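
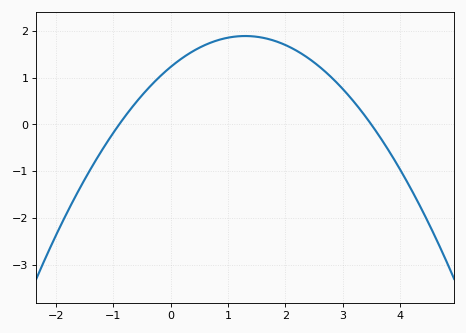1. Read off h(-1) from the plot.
-0.2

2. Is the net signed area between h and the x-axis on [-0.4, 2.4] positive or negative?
positive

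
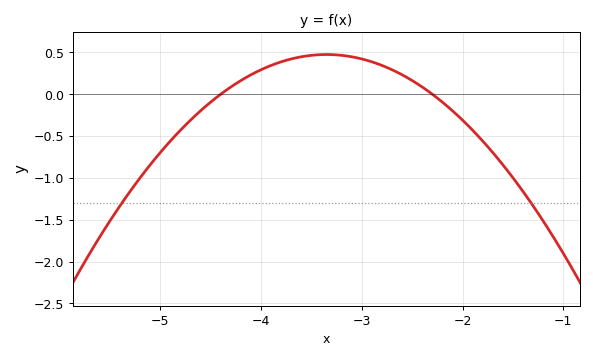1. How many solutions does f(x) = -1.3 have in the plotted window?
2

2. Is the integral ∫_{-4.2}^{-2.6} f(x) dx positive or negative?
positive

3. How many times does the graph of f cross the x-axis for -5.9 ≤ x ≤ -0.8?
2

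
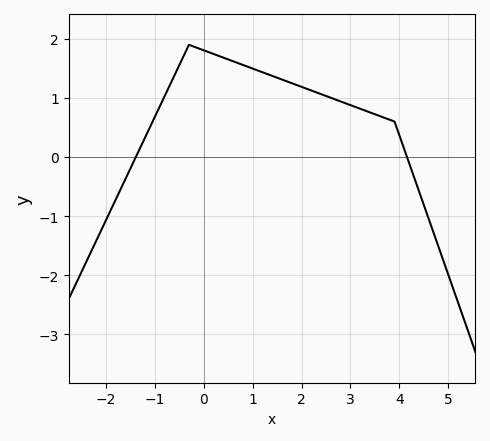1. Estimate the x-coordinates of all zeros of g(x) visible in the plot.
-1.38, 4.15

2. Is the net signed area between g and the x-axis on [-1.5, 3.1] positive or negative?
positive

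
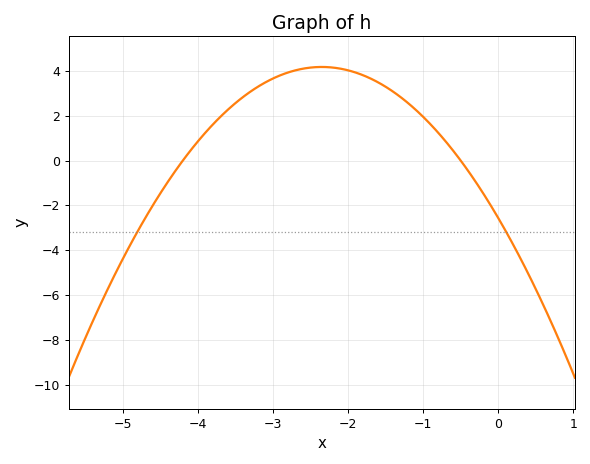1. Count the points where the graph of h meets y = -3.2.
2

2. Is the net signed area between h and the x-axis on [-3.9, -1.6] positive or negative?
positive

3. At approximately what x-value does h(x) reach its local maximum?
-2.35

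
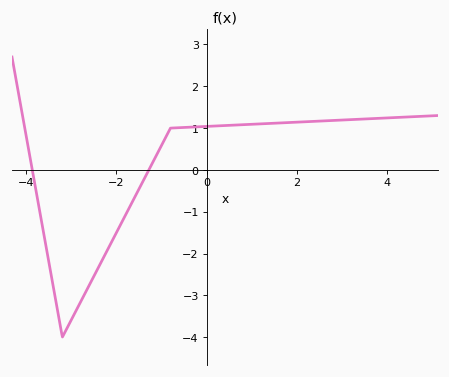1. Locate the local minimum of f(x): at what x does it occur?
-3.2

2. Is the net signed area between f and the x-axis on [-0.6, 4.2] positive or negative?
positive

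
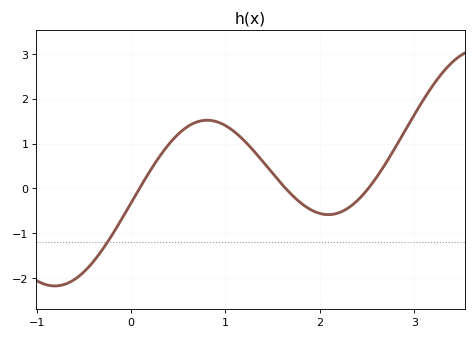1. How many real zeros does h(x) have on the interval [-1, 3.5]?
3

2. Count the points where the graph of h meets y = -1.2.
1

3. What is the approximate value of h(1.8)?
-0.3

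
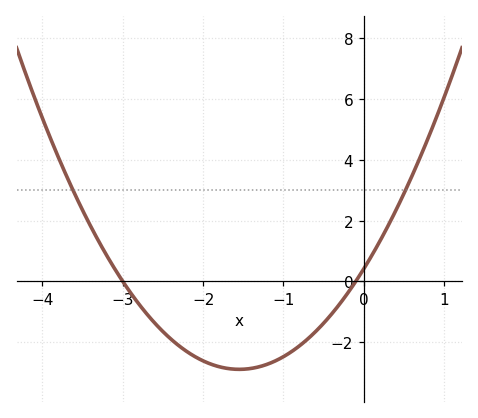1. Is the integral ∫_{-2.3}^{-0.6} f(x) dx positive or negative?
negative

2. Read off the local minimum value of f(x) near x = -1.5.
-2.9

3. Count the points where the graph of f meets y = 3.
2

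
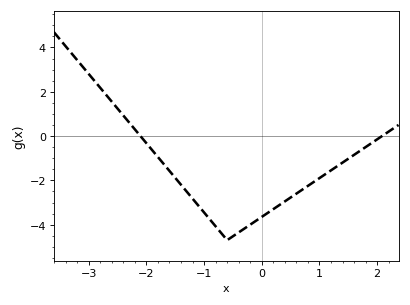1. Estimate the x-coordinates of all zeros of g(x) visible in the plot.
-2.1, 2.1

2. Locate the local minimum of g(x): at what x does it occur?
-0.6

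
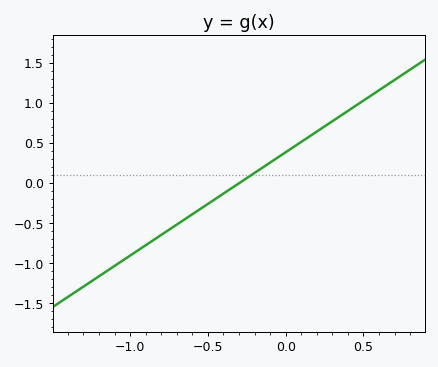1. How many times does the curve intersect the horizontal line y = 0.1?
1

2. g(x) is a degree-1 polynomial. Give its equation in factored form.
y = 1.29(x + 0.3)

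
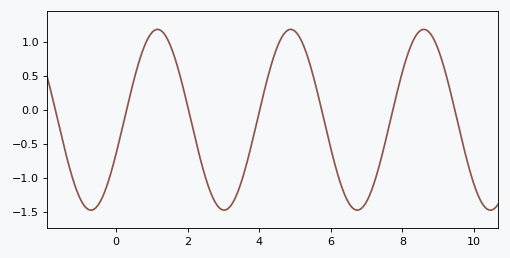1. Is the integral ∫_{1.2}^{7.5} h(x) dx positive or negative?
negative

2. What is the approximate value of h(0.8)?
0.94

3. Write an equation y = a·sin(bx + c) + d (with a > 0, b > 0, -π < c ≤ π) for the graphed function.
y = 1.33sin(1.69x - 0.392) - 0.15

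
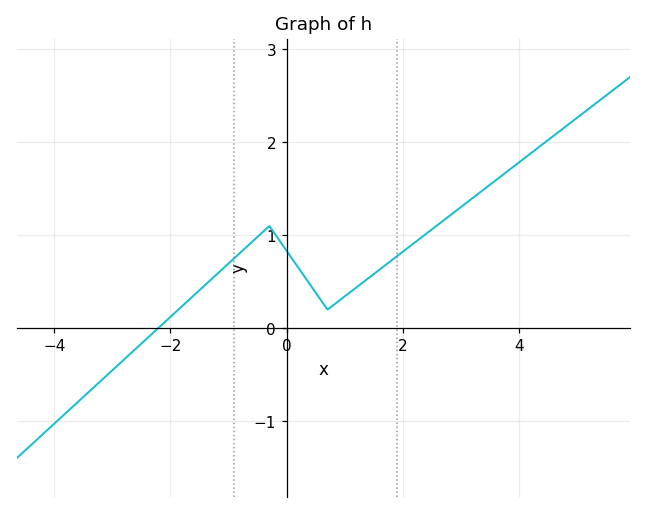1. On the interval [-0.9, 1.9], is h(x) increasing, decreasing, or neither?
neither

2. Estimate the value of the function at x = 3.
1.31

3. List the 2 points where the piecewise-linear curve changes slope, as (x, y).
(-0.3, 1.1); (0.7, 0.2)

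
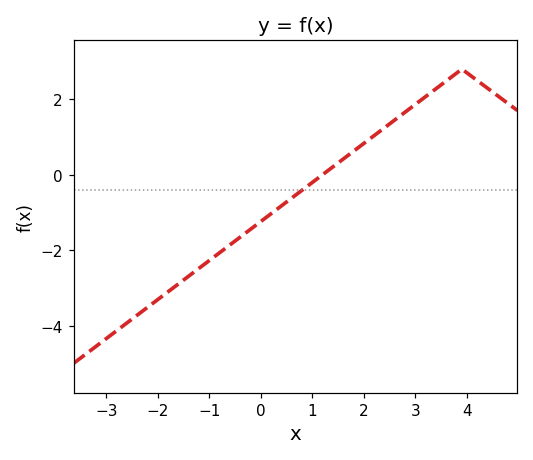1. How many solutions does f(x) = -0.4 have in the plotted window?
1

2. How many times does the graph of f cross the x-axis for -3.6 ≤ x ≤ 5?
1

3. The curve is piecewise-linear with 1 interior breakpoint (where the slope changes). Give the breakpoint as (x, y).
(3.9, 2.8)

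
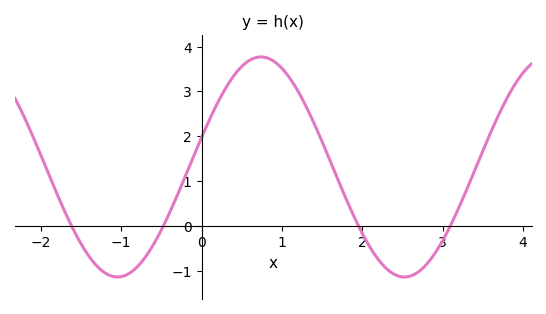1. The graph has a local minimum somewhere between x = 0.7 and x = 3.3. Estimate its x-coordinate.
2.52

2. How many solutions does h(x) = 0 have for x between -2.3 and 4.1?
4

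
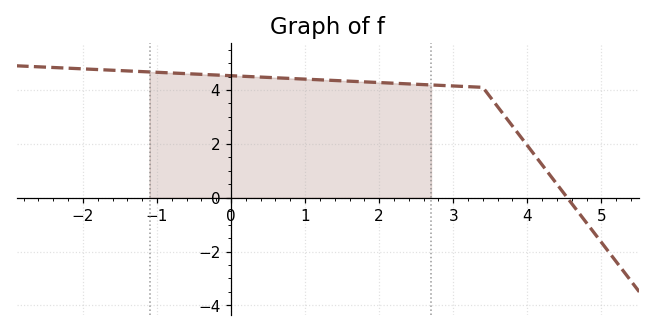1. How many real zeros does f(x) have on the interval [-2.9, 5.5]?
1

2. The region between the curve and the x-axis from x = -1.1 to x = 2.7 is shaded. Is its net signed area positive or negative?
positive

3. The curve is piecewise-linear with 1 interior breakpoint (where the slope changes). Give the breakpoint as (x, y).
(3.4, 4.1)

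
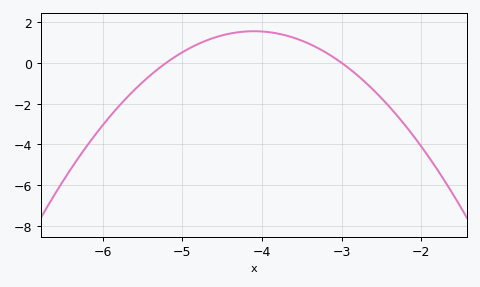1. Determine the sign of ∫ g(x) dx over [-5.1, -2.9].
positive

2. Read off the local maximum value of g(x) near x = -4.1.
1.6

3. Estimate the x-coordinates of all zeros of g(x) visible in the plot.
-5.2, -3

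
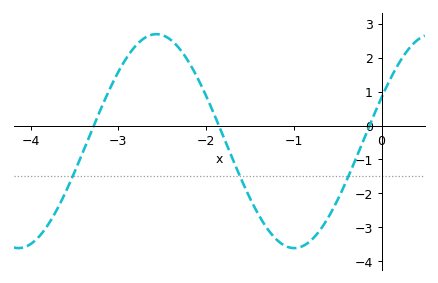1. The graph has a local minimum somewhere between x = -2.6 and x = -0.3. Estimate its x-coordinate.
-0.995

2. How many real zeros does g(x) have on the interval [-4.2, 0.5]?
3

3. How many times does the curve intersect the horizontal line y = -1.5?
3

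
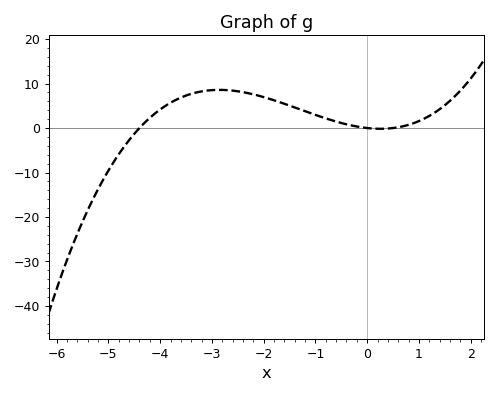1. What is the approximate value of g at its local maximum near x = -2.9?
8.58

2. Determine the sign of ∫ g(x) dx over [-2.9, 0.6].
positive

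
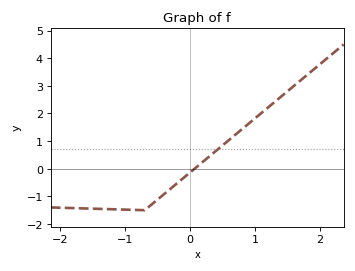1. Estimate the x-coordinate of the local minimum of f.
-0.7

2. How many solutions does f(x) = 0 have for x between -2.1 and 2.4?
1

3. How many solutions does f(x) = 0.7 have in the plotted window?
1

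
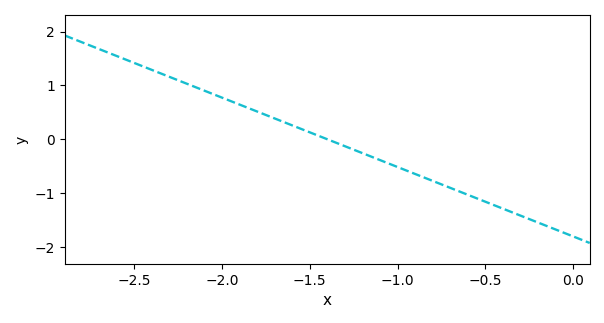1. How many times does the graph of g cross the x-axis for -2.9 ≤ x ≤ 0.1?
1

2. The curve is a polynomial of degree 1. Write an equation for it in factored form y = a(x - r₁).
y = -1.29(x + 1.4)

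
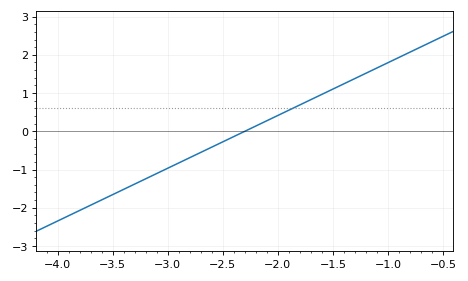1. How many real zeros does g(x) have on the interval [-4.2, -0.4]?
1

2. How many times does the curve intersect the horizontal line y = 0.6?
1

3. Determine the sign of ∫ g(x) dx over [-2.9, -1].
positive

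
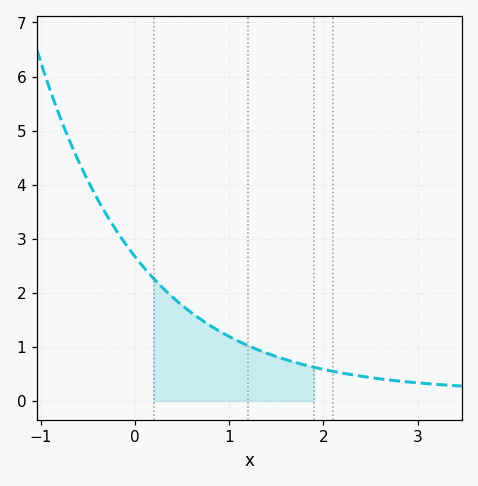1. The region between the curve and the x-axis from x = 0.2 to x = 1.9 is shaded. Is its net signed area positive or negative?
positive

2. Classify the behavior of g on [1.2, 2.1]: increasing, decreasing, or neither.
decreasing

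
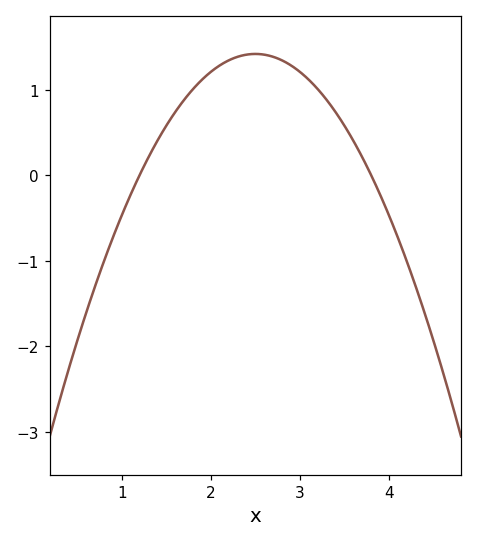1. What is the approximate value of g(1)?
-0.5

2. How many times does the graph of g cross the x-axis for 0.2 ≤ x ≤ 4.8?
2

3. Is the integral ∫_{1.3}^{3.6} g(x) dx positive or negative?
positive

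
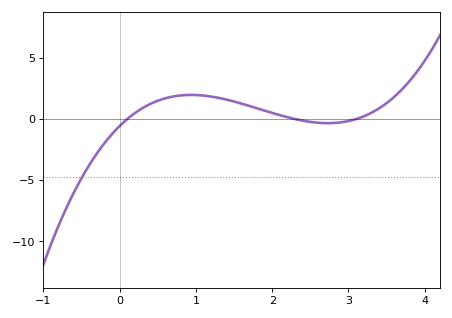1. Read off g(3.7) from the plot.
2.42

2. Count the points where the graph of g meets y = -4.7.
1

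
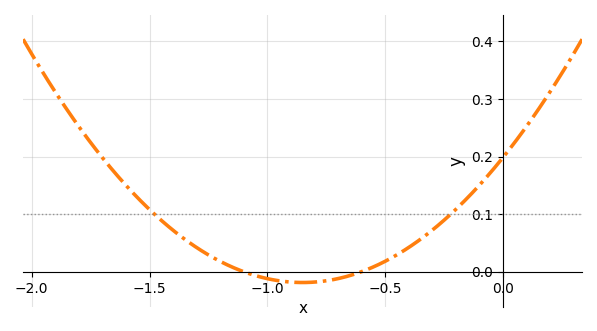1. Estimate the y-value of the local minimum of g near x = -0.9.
-0.02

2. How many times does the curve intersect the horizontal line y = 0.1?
2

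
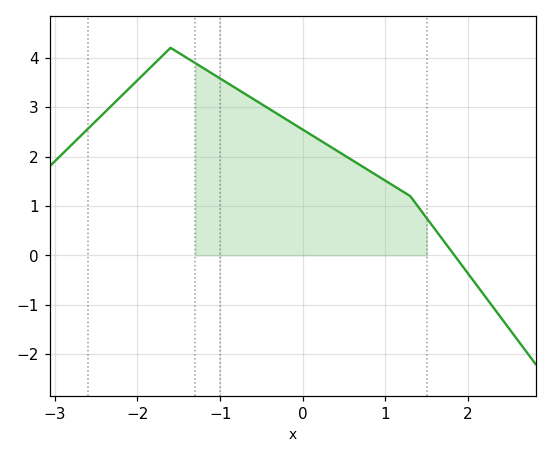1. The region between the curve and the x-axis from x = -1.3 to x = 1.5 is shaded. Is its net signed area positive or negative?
positive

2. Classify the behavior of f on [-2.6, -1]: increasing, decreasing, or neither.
neither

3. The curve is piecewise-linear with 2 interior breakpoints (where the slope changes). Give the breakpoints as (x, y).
(-1.6, 4.2); (1.3, 1.2)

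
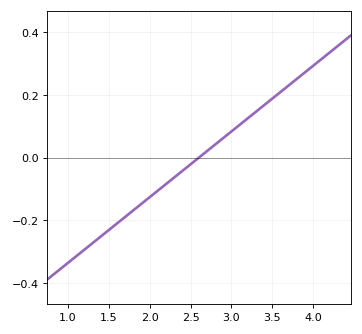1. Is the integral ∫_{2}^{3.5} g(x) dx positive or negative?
positive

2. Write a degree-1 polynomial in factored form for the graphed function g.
y = 0.21(x - 2.6)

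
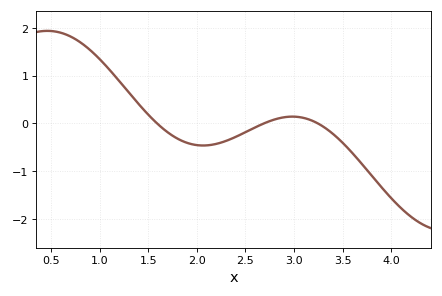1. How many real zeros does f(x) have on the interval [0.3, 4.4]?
3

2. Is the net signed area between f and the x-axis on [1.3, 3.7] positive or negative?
negative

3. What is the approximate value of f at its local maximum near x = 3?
0.143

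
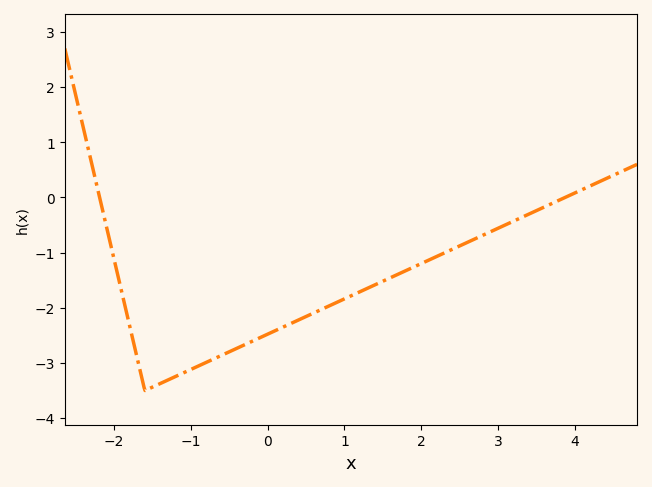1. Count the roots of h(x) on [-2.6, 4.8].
2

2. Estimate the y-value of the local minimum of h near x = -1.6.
-3.5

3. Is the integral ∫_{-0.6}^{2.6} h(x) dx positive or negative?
negative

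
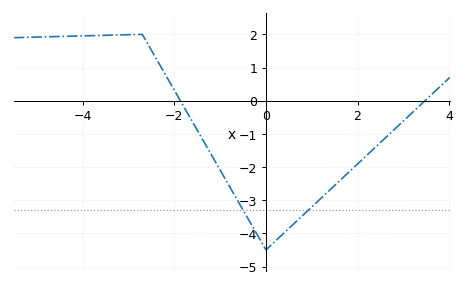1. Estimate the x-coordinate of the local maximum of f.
-2.7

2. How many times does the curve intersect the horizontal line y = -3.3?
2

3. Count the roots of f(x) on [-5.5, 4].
2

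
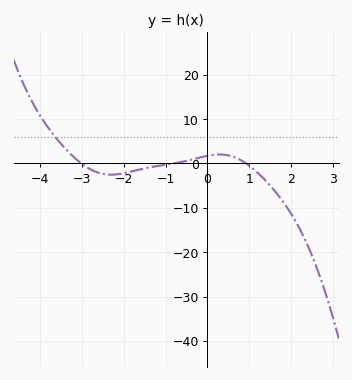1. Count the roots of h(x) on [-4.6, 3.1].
3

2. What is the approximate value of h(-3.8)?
8.05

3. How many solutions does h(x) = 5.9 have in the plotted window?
1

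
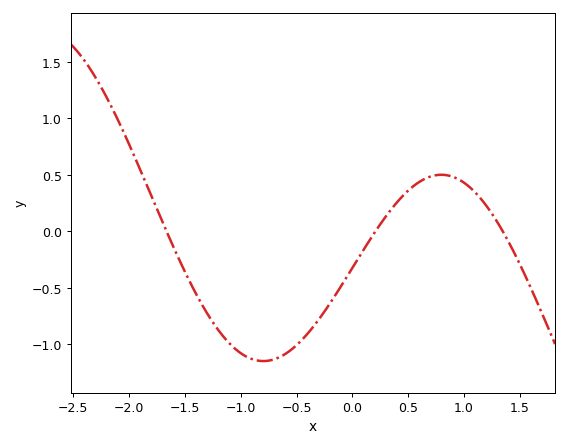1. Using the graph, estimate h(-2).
0.75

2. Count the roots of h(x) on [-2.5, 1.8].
3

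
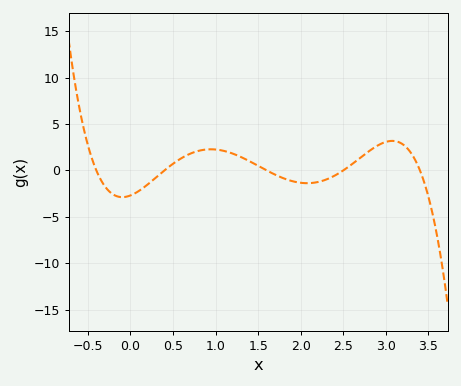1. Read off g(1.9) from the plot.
-1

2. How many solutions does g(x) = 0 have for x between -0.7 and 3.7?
5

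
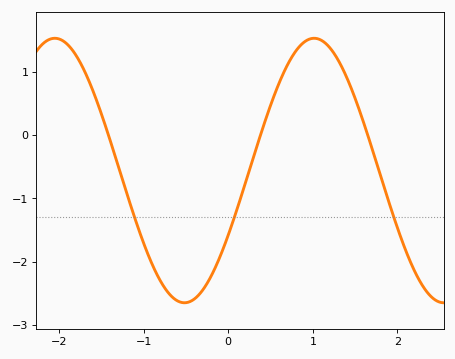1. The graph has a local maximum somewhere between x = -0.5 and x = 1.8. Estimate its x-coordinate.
1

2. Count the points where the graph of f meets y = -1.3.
3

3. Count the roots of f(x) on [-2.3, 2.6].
3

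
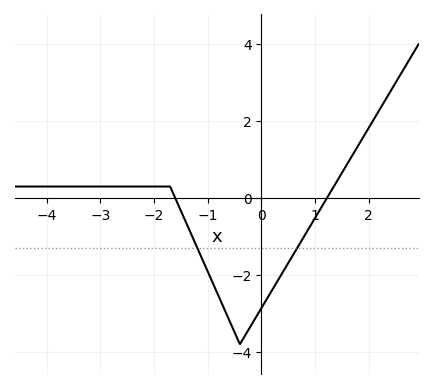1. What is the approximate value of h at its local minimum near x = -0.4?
-3.8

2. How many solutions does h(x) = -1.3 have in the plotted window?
2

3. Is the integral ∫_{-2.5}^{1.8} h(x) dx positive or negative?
negative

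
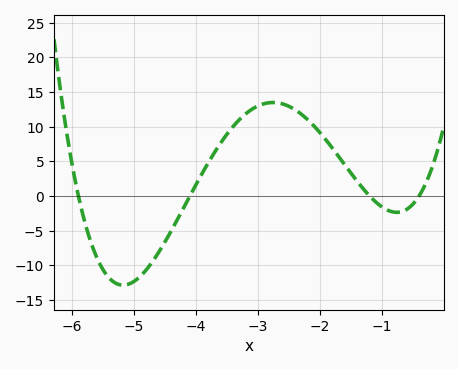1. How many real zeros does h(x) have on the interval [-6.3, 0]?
4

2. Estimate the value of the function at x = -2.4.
12.5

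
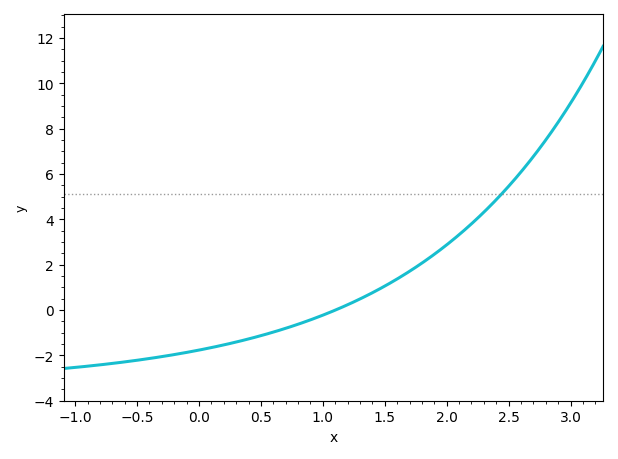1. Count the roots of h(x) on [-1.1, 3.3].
1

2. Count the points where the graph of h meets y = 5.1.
1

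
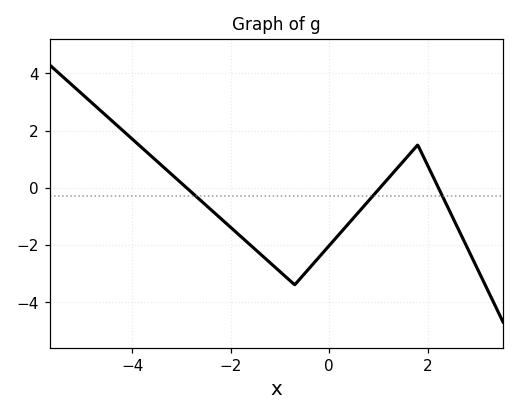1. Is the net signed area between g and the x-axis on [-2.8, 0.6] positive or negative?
negative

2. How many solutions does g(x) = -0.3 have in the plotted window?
3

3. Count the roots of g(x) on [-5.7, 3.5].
3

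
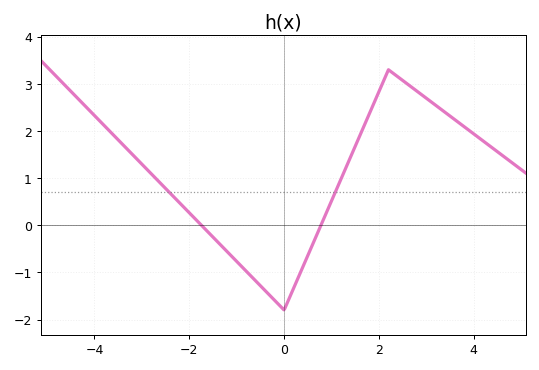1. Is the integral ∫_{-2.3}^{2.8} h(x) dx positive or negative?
positive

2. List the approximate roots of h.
-1.74, 0.776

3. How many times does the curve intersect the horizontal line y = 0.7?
2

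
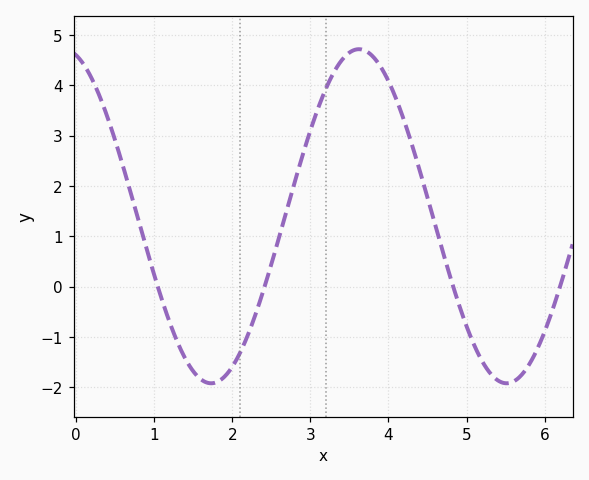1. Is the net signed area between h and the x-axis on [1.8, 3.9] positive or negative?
positive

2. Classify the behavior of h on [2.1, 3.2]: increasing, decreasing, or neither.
increasing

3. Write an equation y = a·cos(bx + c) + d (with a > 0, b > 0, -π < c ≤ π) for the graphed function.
y = 3.32cos(1.7x + 0.27) + 1.4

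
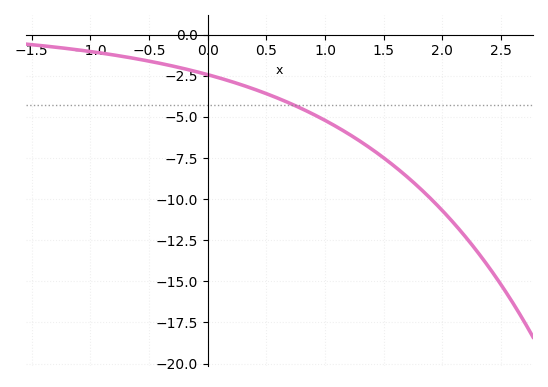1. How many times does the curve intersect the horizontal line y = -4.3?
1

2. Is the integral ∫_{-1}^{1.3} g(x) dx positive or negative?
negative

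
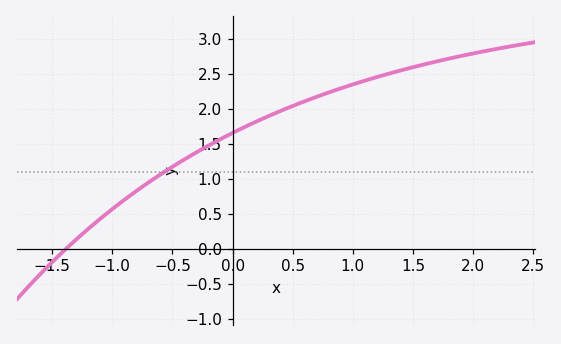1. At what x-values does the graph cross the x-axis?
-1.38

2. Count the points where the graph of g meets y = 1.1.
1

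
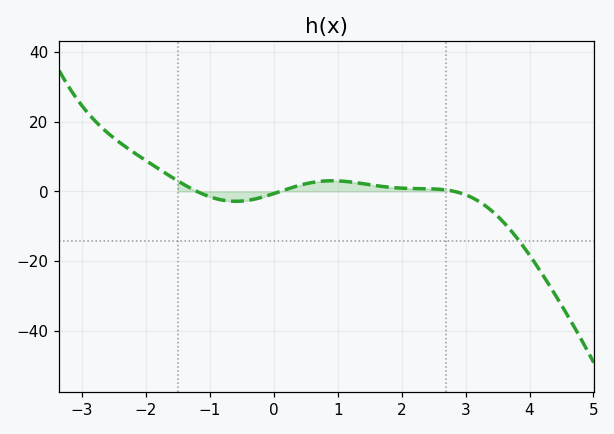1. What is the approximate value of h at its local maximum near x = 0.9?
3.05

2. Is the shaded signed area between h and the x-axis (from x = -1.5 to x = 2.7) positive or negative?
positive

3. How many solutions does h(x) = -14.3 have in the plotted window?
1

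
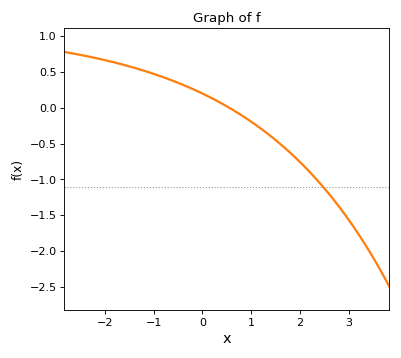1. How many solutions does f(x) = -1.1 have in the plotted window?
1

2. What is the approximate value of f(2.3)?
-0.95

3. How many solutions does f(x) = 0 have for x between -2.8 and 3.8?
1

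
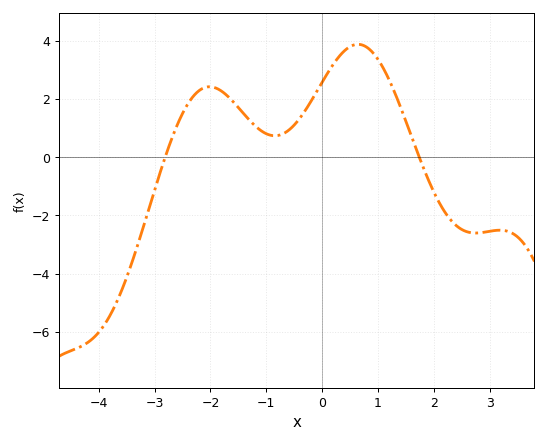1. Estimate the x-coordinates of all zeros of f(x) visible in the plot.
-2.8, 1.8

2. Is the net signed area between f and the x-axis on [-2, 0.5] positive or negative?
positive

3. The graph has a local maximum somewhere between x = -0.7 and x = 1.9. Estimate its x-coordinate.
0.6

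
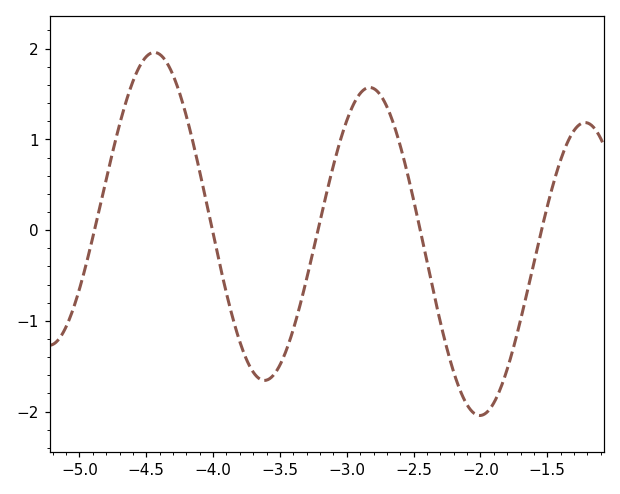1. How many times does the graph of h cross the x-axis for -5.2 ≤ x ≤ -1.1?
5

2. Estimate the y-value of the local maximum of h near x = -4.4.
2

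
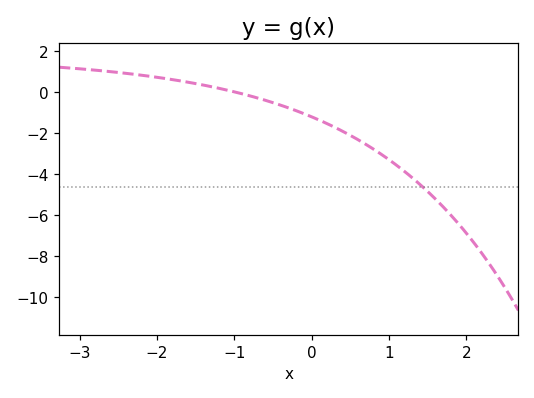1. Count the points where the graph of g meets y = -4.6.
1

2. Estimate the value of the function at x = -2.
0.728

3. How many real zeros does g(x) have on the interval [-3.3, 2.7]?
1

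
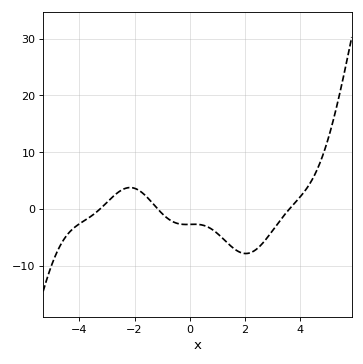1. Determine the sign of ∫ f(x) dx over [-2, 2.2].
negative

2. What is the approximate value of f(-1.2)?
0.216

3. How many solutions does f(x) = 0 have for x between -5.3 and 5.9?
3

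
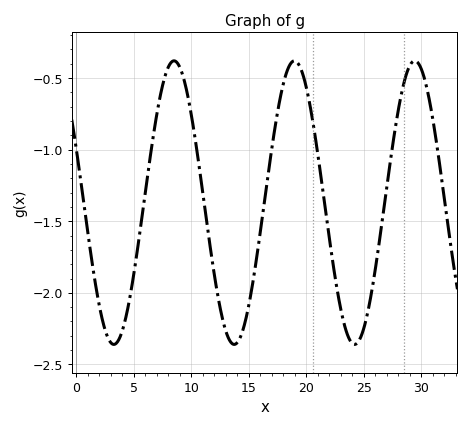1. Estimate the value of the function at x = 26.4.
-1.6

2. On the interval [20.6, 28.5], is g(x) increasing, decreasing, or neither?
neither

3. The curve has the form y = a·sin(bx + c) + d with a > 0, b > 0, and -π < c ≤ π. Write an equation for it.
y = 0.99sin(0.6x + 2.8) - 1.37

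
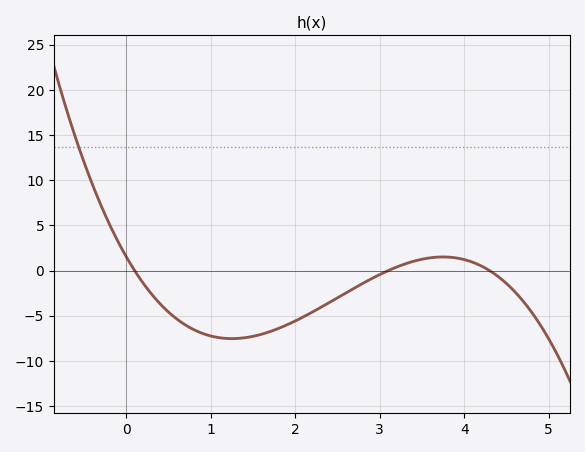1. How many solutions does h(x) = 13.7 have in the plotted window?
1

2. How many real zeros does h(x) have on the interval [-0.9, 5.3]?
3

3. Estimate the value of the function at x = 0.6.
-5.36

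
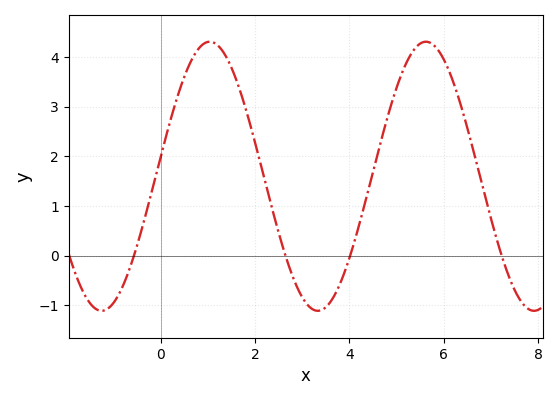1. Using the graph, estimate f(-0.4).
0.5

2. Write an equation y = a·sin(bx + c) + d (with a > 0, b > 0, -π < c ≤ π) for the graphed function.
y = 2.71sin(1.4x + 0.15) + 1.6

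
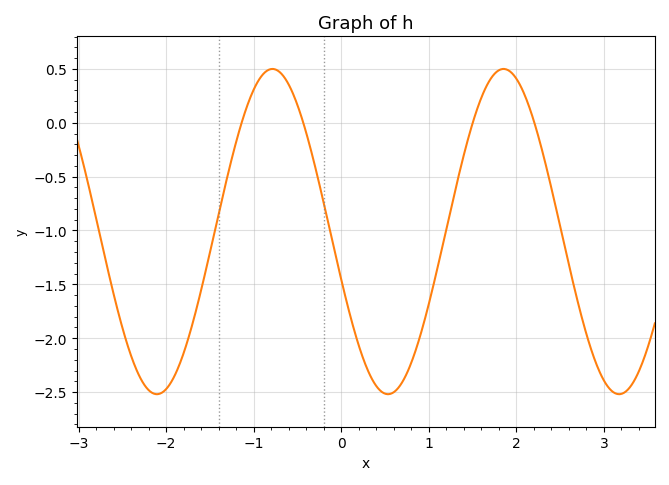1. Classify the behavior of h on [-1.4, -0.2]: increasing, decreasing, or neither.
neither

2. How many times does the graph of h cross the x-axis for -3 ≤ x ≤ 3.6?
4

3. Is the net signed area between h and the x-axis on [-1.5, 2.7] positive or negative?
negative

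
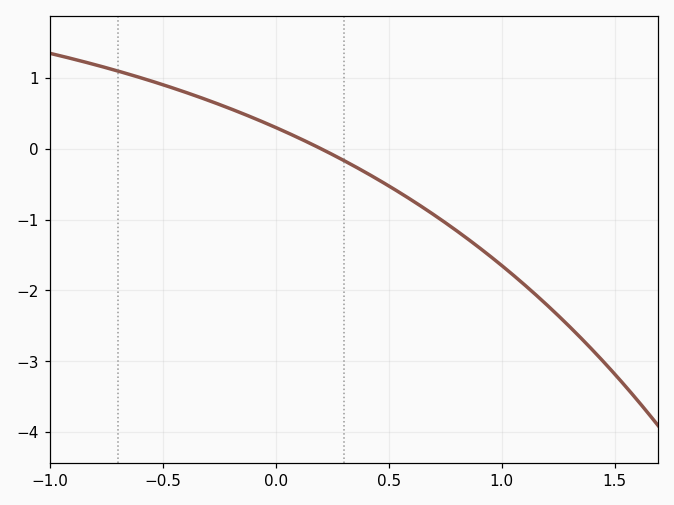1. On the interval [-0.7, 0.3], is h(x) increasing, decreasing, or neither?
decreasing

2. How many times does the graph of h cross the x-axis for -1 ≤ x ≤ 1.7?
1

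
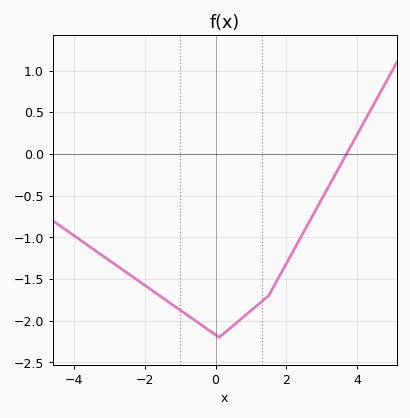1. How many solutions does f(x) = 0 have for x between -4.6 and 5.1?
1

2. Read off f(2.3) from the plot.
-1.08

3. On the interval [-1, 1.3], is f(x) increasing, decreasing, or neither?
neither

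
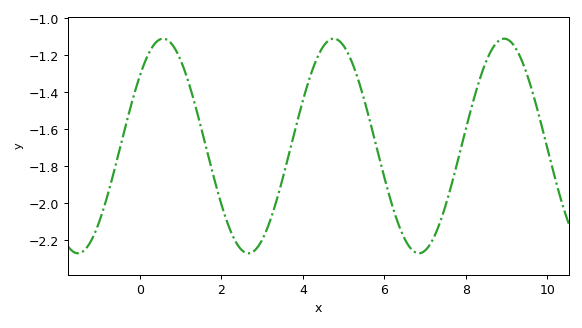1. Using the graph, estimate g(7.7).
-1.86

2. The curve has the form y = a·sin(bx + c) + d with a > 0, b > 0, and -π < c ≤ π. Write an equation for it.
y = 0.58sin(1.5x + 0.72) - 1.69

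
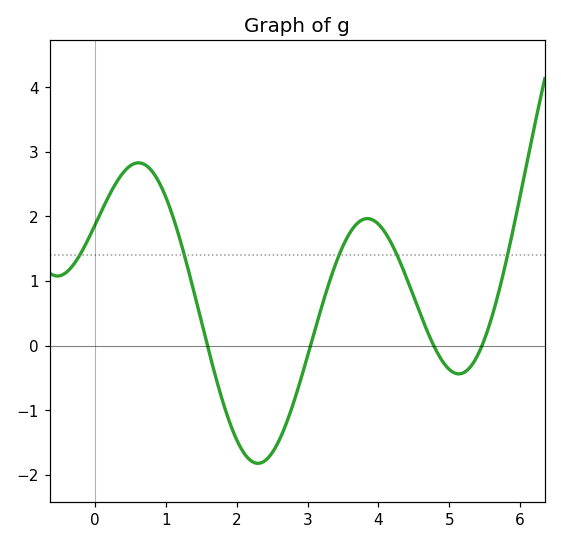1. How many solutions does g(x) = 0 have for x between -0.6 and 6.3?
4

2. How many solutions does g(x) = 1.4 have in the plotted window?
5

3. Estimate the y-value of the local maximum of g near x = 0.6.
2.8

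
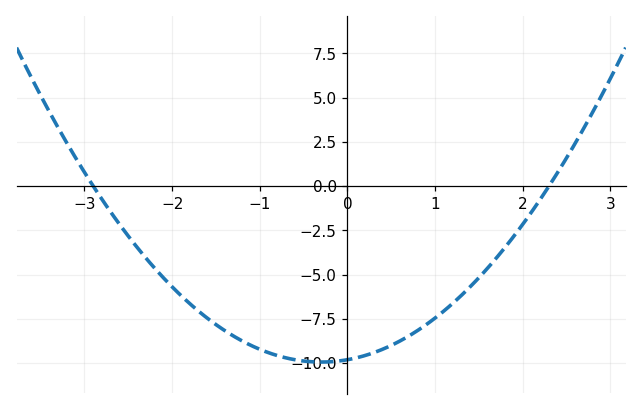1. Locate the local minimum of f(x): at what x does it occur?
-0.3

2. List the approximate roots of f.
-2.9, 2.3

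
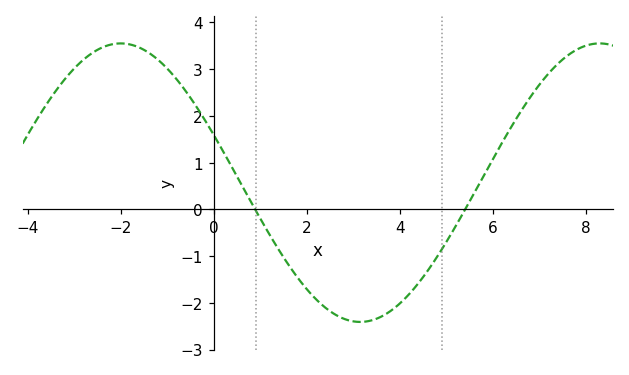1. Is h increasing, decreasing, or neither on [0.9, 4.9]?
neither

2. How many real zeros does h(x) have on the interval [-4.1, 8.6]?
2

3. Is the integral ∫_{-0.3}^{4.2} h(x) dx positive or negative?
negative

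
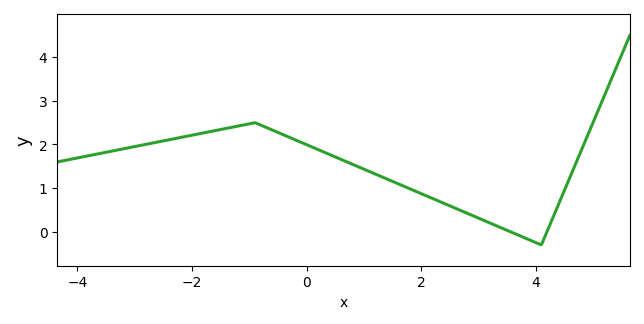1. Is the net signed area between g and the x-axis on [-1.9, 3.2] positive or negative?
positive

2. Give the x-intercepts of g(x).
3.56, 4.2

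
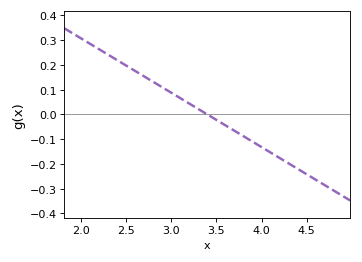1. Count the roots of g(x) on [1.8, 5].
1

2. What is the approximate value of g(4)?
-0.132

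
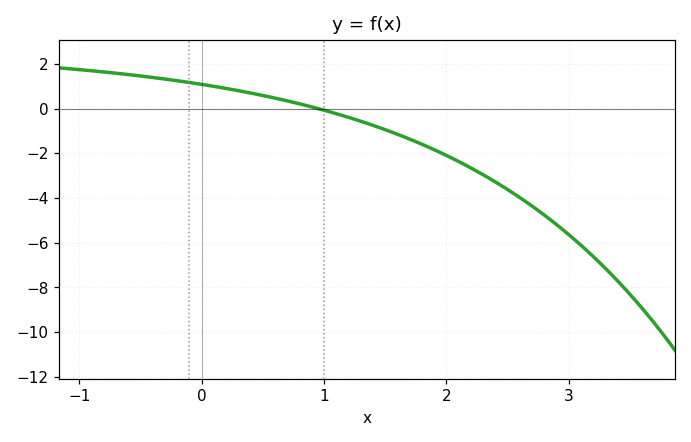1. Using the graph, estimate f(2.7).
-4.4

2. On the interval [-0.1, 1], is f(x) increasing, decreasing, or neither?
decreasing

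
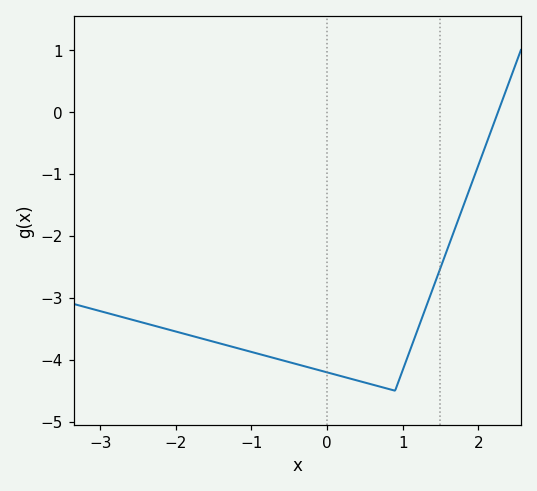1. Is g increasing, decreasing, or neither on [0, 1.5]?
neither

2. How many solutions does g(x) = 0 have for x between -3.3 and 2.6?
1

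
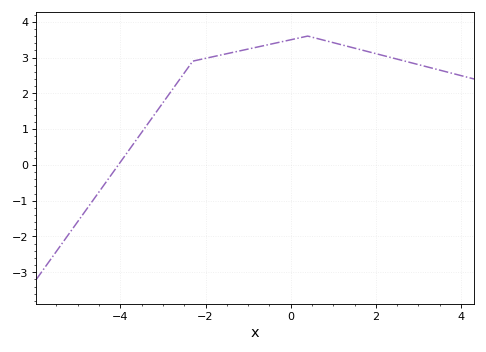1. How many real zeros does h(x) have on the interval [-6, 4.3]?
1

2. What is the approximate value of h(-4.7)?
-1.1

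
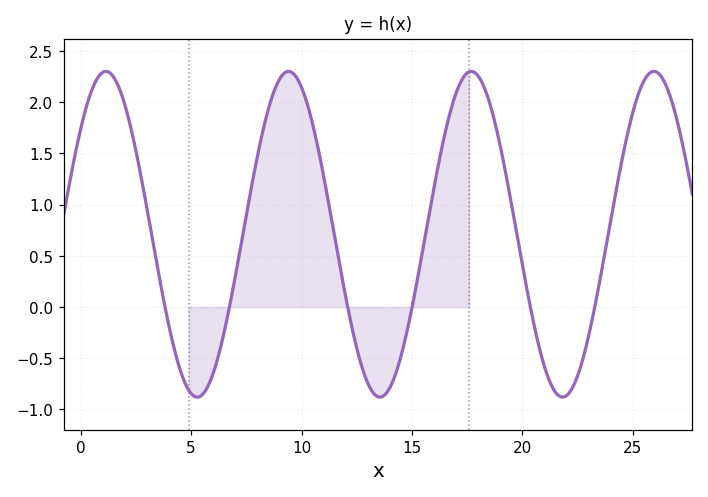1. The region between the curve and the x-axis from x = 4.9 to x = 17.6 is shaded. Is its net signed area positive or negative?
positive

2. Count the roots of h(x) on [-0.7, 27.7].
6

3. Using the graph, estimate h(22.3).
-0.773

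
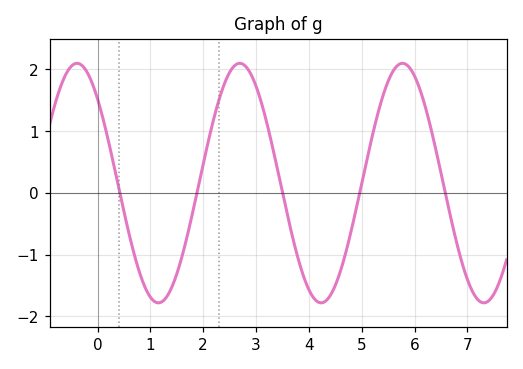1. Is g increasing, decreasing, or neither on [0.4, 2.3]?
neither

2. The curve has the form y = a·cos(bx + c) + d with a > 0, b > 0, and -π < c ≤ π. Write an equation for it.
y = 1.94cos(2.04x + 0.79) + 0.16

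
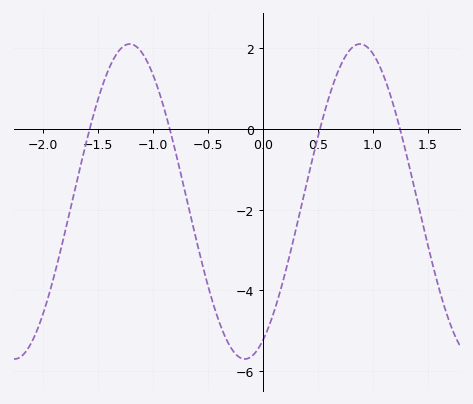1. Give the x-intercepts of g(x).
-1.58, -0.849, 0.517, 1.24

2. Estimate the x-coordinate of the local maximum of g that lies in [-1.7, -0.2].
-1.21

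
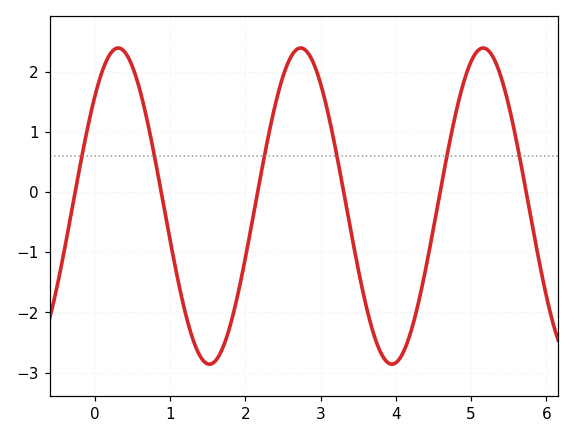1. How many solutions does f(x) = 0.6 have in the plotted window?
6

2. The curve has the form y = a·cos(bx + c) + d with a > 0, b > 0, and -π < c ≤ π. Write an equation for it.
y = 2.63cos(2.6x - 0.8) - 0.23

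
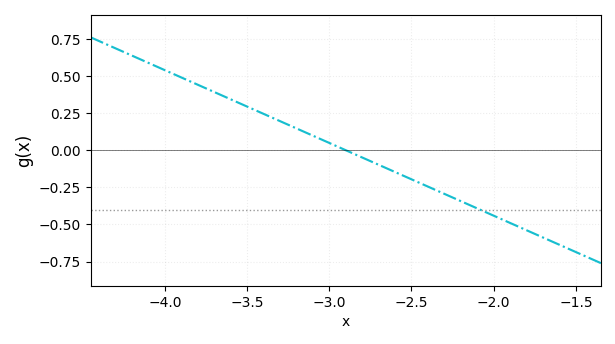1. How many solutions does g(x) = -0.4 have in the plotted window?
1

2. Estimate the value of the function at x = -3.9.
0.49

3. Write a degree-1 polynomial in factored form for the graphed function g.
y = -0.49(x + 2.9)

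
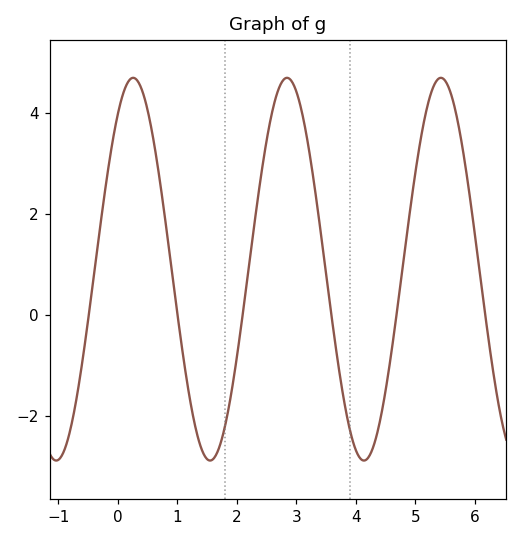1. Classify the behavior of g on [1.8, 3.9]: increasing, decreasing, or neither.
neither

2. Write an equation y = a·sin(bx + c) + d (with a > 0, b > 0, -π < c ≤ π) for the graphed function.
y = 3.79sin(2.4x + 0.95) + 0.91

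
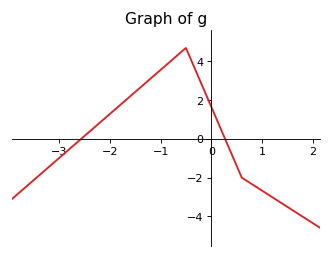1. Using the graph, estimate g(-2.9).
-0.8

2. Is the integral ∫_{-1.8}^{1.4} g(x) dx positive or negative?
positive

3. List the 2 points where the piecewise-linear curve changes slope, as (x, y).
(-0.5, 4.7); (0.6, -2)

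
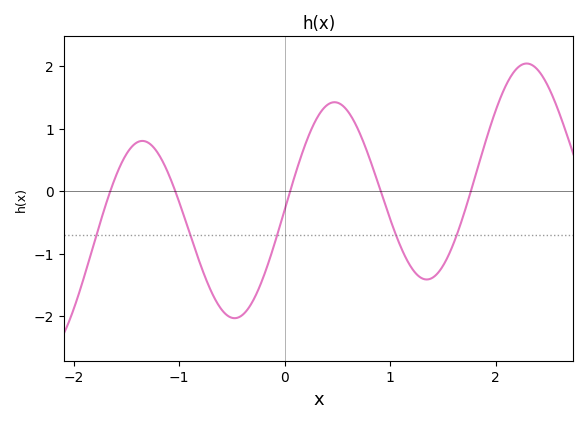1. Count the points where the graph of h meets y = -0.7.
5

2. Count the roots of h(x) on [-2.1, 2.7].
5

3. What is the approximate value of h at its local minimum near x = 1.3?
-1.41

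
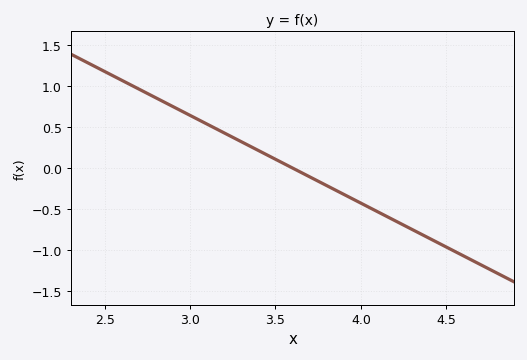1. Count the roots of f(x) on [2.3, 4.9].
1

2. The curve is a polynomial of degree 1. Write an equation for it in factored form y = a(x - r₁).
y = -1.07(x - 3.6)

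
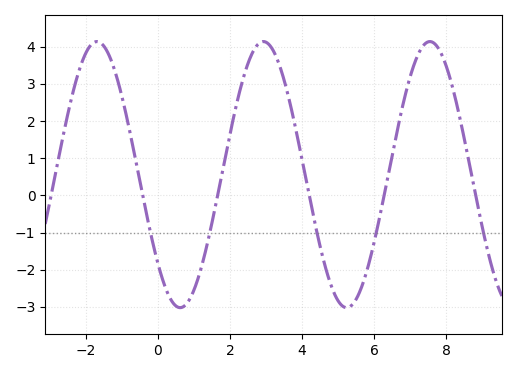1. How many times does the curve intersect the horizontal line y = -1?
5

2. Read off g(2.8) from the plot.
4.09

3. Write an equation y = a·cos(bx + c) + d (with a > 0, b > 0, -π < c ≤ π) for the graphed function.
y = 3.58cos(1.36x + 2.3) + 0.56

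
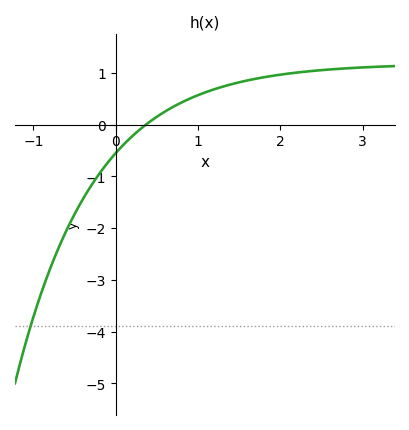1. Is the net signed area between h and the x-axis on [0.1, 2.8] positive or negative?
positive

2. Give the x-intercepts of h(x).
0.368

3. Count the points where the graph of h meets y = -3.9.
1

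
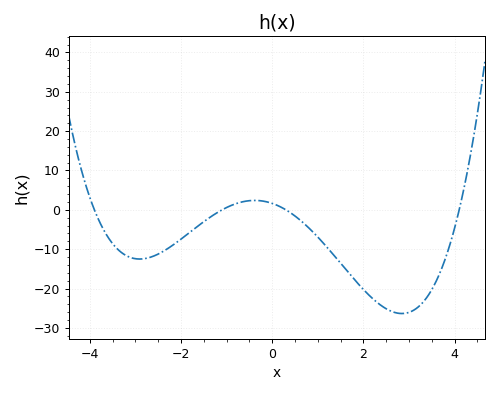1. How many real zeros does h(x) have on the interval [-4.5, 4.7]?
4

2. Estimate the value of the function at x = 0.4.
-1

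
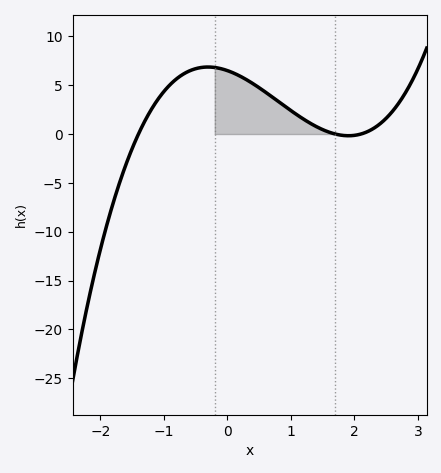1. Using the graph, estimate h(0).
6.5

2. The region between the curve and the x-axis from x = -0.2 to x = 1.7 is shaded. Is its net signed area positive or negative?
positive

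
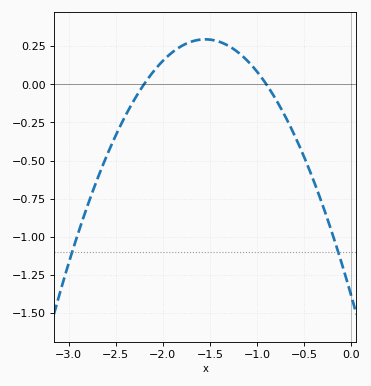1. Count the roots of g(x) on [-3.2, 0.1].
2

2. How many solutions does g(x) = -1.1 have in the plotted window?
2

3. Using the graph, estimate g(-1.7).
0.28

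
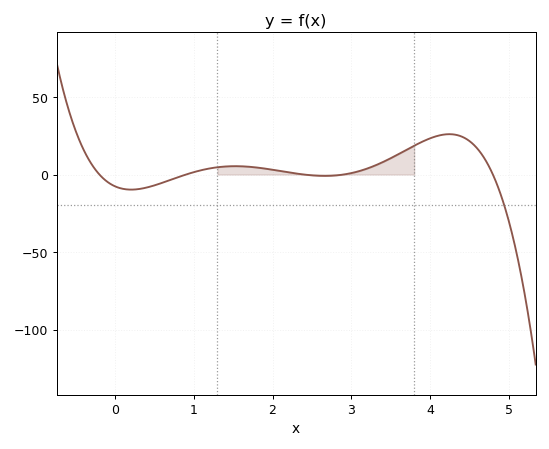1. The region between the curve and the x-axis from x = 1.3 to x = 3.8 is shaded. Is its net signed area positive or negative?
positive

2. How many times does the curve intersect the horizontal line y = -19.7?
1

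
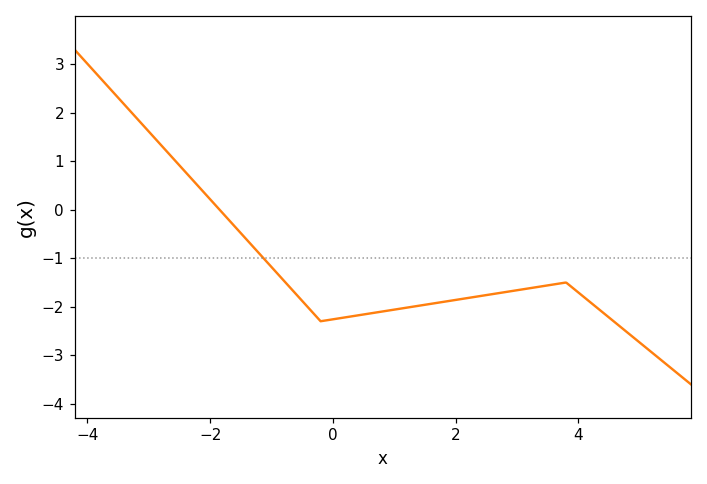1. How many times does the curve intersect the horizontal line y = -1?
1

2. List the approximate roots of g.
-1.85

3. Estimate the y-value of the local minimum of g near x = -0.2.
-2.3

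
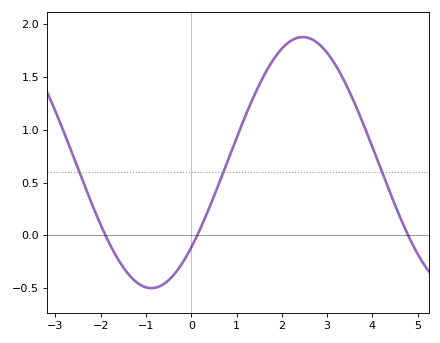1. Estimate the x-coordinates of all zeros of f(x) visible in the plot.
-1.9, 0.131, 4.79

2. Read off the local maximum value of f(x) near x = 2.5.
1.88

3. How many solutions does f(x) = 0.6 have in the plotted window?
3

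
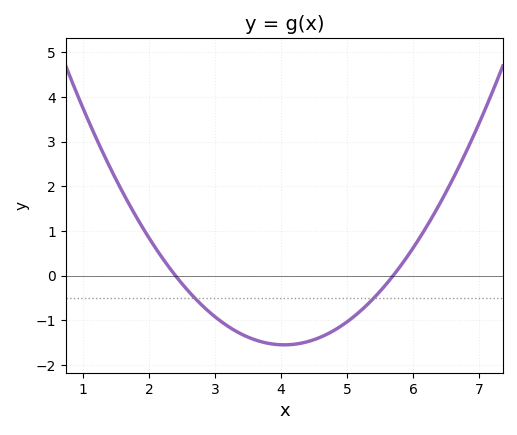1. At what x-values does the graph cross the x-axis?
2.4, 5.7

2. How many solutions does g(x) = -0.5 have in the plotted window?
2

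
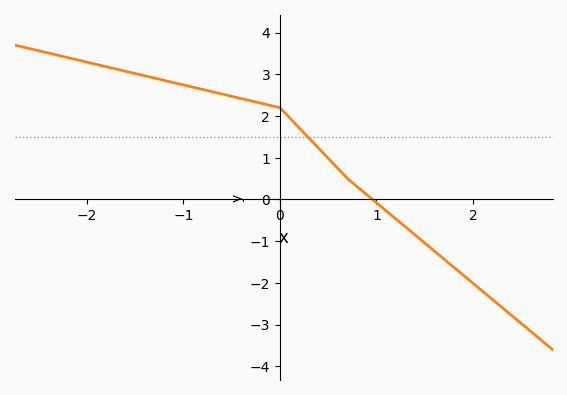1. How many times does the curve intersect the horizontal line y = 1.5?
1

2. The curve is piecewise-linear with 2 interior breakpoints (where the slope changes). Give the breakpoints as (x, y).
(0, 2.2); (0.7, 0.5)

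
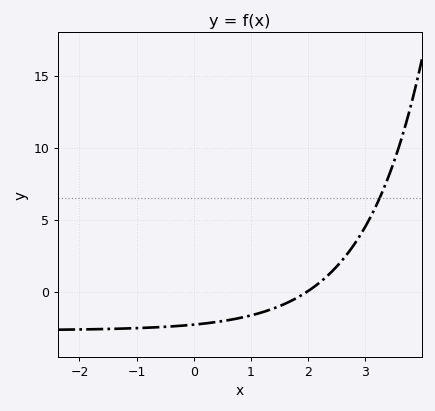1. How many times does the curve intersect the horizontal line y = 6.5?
1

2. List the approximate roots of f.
1.99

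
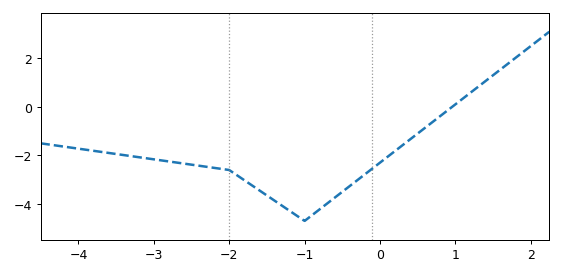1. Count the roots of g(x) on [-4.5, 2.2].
1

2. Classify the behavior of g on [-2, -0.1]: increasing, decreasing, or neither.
neither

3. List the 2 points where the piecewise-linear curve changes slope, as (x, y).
(-2, -2.6); (-1, -4.7)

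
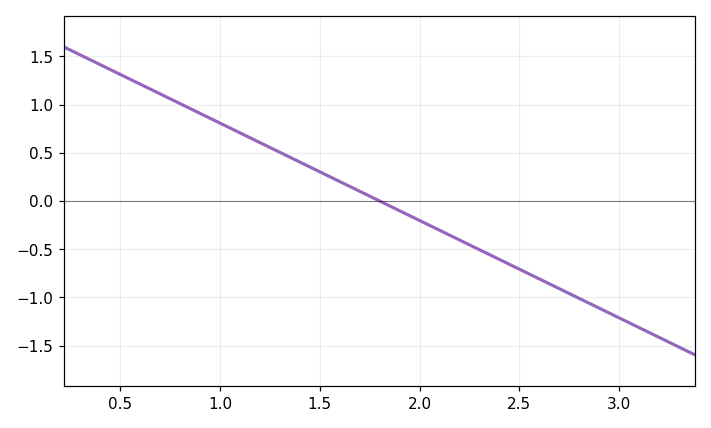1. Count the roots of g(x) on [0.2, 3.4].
1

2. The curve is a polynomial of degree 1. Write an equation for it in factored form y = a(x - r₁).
y = -1.01(x - 1.8)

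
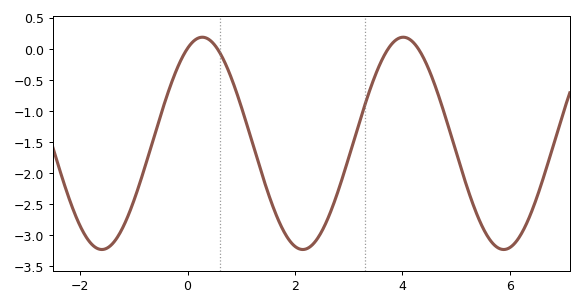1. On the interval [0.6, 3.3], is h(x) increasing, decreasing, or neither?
neither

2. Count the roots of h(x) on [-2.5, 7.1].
4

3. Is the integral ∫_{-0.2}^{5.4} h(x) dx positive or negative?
negative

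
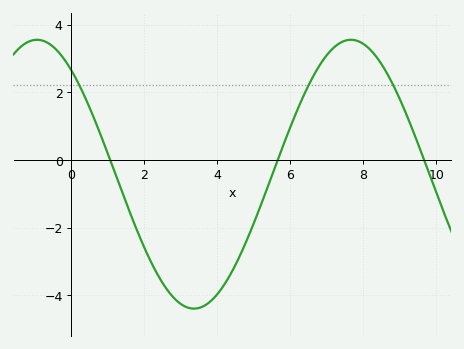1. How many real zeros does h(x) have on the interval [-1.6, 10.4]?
3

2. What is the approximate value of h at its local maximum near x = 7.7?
3.6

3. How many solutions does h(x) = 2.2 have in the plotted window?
3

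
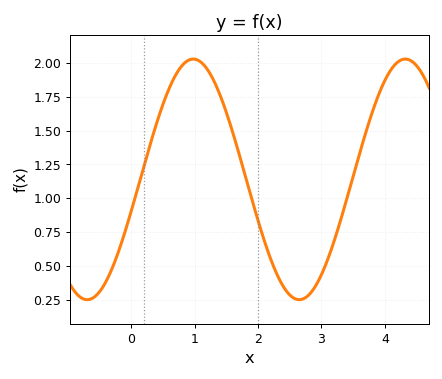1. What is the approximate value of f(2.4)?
0.347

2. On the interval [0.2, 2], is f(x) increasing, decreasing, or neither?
neither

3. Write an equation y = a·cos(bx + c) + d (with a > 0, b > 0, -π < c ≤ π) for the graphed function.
y = 0.89cos(1.88x - 1.84) + 1.14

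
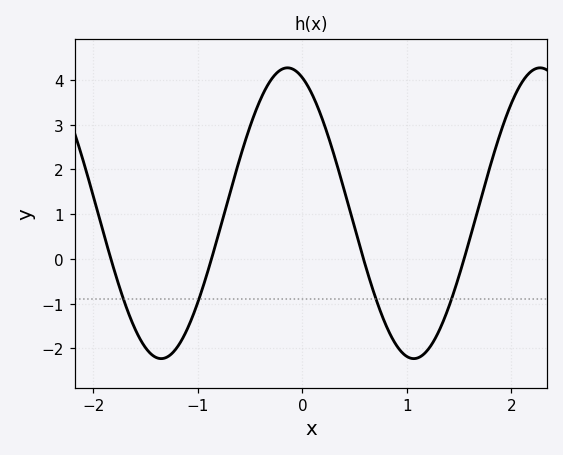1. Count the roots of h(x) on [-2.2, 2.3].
4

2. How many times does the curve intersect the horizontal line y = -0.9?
4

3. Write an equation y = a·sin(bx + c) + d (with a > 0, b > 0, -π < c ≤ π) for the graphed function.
y = 3.25sin(2.6x + 1.94) + 1.02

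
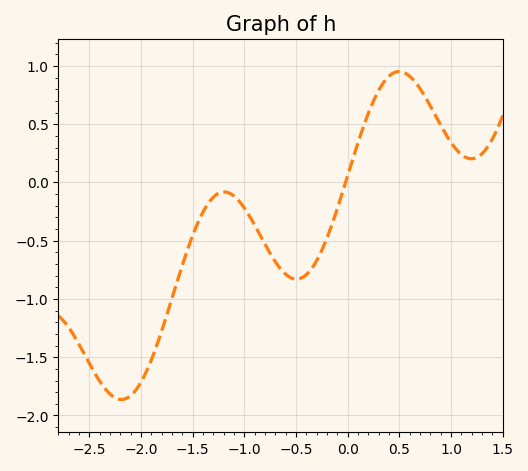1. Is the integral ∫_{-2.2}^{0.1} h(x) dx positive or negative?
negative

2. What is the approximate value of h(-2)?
-1.7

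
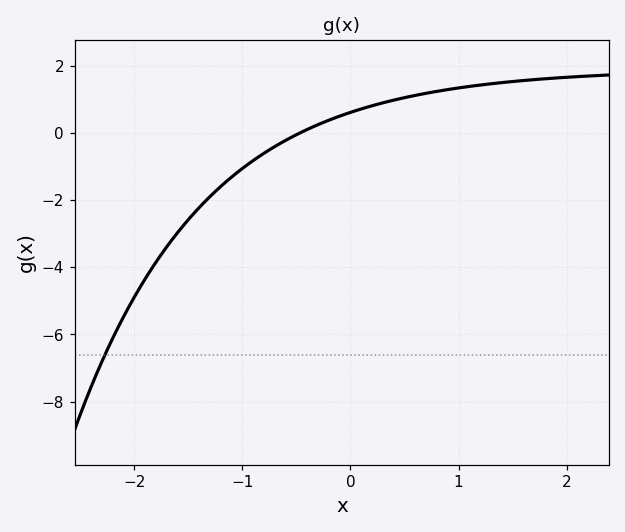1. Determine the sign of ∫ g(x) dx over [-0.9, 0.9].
positive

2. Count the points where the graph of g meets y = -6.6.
1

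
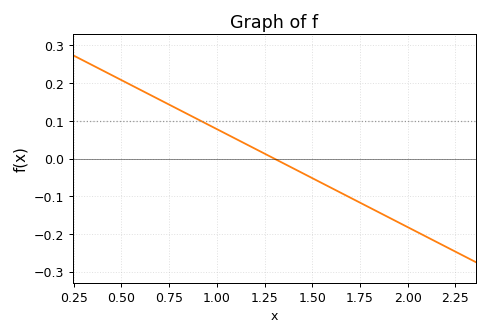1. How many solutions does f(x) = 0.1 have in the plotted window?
1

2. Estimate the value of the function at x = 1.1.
0.05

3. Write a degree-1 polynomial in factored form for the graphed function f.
y = -0.26(x - 1.3)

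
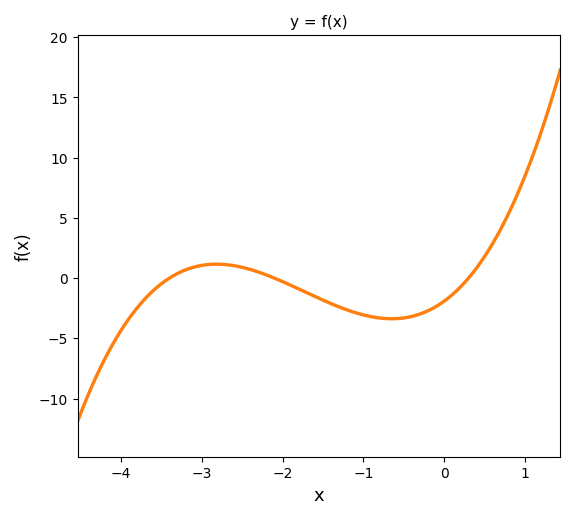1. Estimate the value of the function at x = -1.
-3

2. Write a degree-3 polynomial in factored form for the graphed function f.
y = 0.89(x + 3.4)(x + 2.1)(x - 0.3)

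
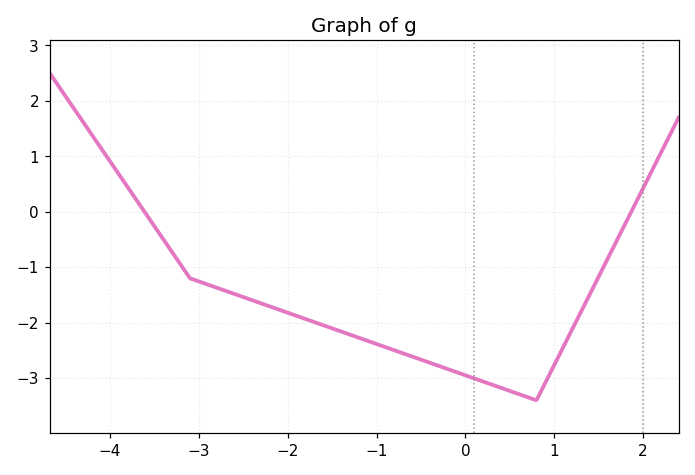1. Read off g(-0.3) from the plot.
-2.78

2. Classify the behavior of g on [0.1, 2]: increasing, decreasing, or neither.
neither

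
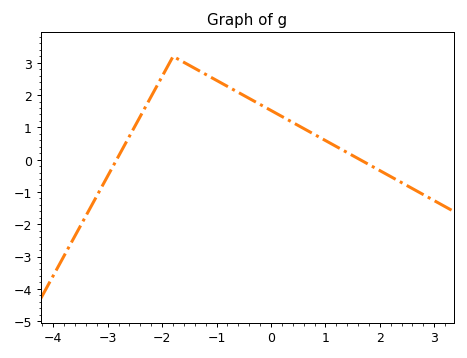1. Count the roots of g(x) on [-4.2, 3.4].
2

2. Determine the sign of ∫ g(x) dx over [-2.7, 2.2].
positive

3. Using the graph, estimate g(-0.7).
2.18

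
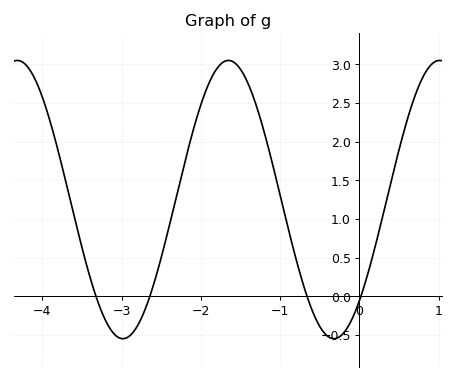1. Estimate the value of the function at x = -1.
1.3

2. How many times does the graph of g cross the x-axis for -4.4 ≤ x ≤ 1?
4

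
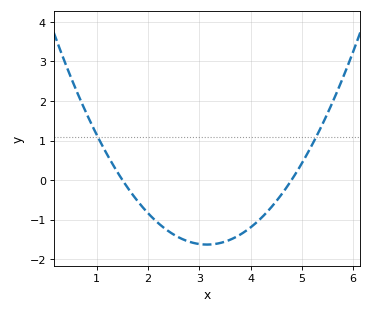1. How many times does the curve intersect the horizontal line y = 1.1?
2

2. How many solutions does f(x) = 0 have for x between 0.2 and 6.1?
2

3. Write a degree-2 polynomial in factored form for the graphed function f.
y = 0.6(x - 1.5)(x - 4.8)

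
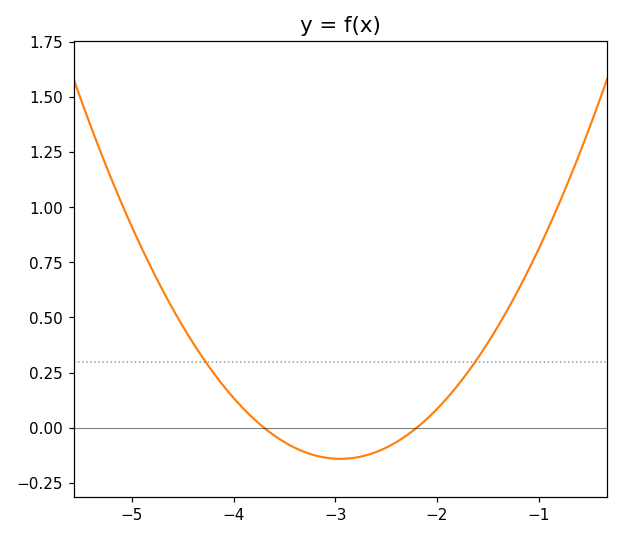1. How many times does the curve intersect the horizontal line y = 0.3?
2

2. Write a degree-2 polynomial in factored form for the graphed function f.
y = 0.25(x + 3.7)(x + 2.2)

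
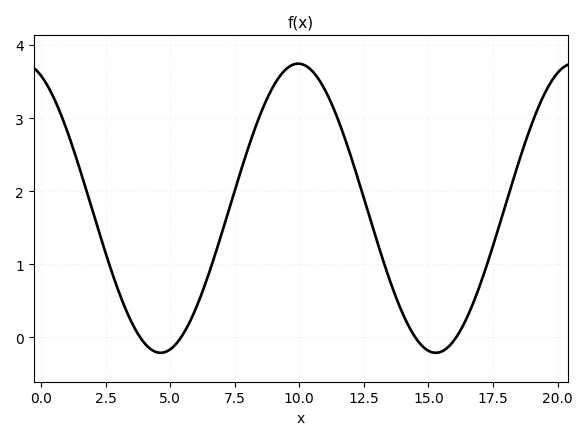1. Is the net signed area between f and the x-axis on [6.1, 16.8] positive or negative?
positive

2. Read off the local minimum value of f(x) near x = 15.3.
-0.21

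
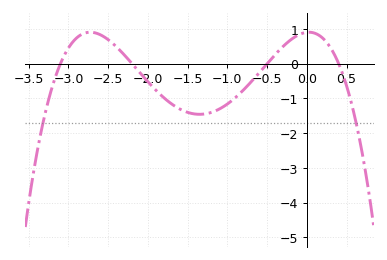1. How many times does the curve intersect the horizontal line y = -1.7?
2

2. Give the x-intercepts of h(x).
-3.1, -2.2, -0.5, 0.4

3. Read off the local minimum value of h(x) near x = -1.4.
-1.5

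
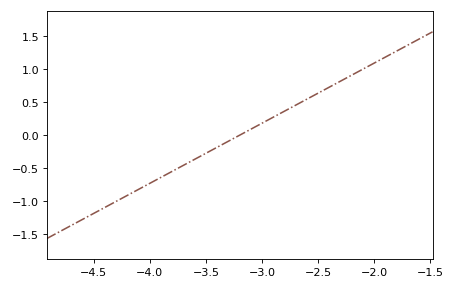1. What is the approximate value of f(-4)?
-0.728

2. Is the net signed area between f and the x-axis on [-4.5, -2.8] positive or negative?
negative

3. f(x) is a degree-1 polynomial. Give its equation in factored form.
y = 0.91(x + 3.2)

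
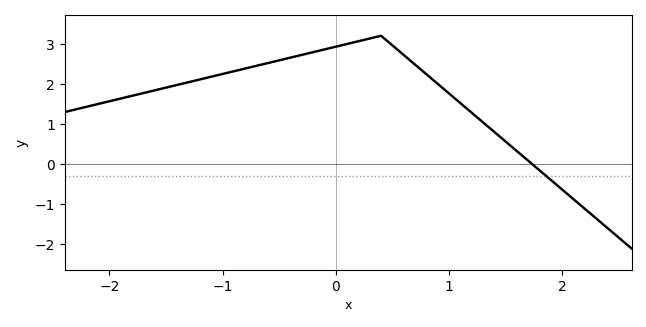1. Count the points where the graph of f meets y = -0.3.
1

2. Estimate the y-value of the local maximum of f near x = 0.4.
3.2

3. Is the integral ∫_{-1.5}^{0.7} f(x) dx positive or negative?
positive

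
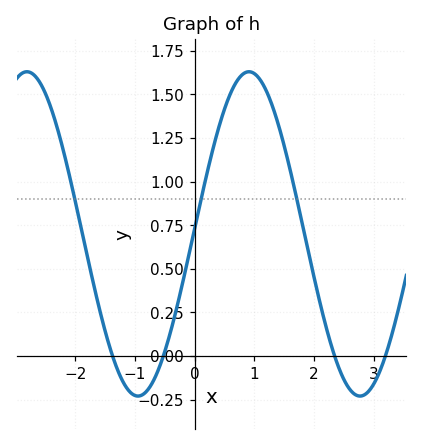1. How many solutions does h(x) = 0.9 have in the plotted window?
3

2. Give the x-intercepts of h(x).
-1.4, -0.5, 2.3, 3.2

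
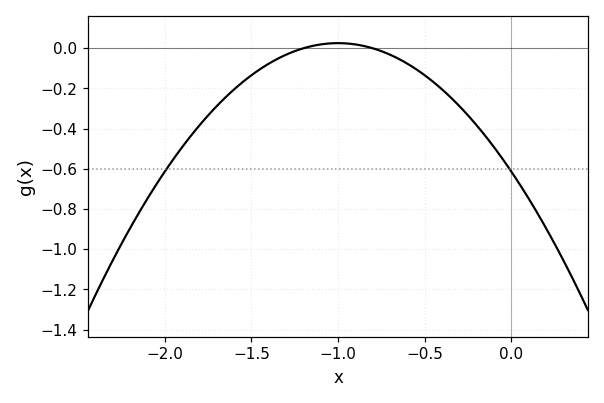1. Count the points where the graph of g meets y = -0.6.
2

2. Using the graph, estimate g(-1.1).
0.019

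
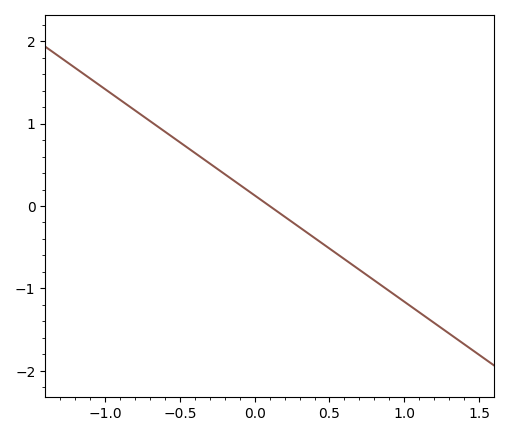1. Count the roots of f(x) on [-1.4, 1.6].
1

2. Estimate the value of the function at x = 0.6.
-0.645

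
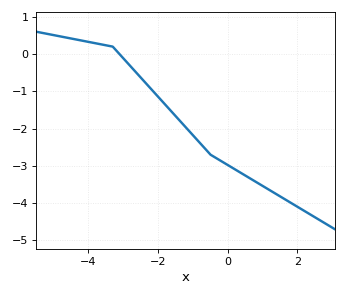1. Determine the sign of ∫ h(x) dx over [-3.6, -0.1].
negative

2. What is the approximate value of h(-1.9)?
-1.2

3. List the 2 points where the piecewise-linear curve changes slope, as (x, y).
(-3.3, 0.2); (-0.5, -2.7)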